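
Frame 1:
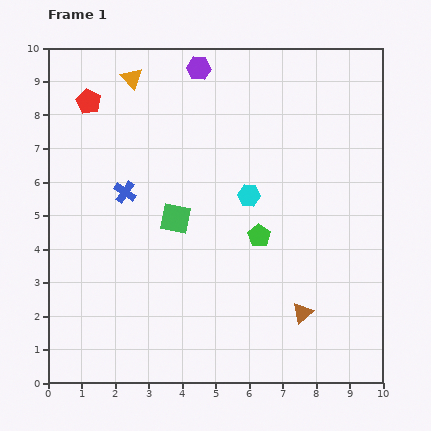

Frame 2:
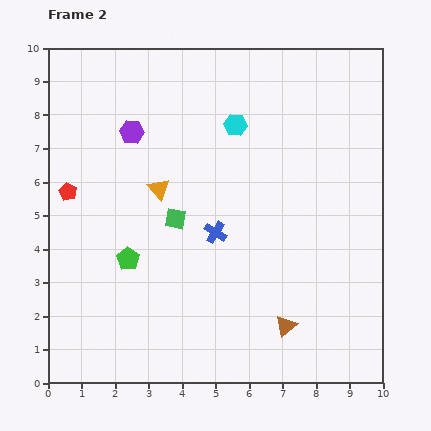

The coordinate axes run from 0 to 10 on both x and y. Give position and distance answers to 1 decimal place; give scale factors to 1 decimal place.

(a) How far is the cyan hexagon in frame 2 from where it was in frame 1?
2.1

The cyan hexagon moved from (6.0, 5.6) to (5.6, 7.7), a distance of √(0.4² + 2.1²) ≈ 2.1.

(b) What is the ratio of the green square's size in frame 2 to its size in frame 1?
0.7×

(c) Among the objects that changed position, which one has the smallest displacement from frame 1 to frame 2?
the brown triangle

(moved 0.6)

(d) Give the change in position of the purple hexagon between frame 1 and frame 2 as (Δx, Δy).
(-2.0, -1.9)

The purple hexagon was at (4.5, 9.4) in frame 1 and (2.5, 7.5) in frame 2.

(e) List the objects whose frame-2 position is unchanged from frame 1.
the green square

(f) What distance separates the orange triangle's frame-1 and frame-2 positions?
3.4

The orange triangle moved from (2.5, 9.1) to (3.3, 5.8), a distance of √(0.8² + 3.3²) ≈ 3.4.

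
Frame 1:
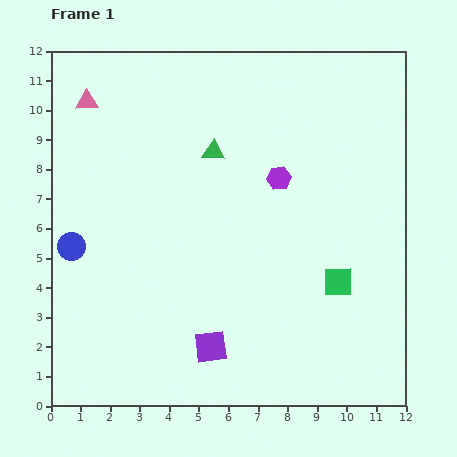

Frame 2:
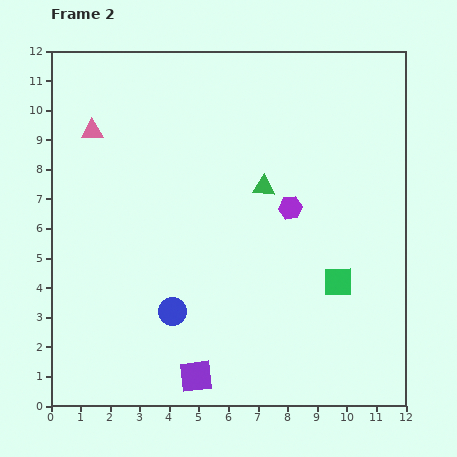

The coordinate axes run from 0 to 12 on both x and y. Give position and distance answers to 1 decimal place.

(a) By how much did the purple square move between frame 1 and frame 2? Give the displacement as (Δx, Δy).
(-0.5, -1.0)

The purple square was at (5.4, 2.0) in frame 1 and (4.9, 1.0) in frame 2.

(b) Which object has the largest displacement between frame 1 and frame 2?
the blue circle

(moved 4.0; next 2.1)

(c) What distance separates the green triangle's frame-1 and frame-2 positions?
2.1

The green triangle moved from (5.5, 8.6) to (7.2, 7.4), a distance of √(1.7² + 1.2²) ≈ 2.1.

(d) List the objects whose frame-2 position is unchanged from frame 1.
the green square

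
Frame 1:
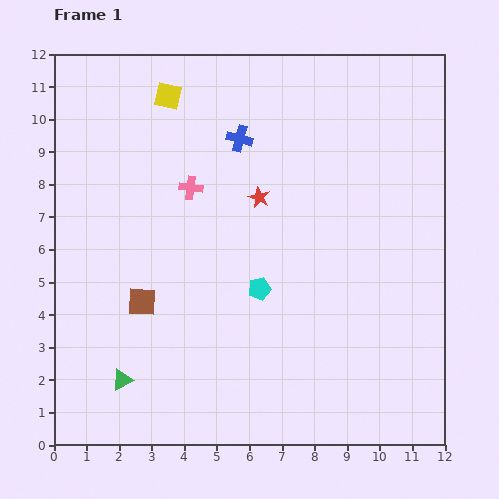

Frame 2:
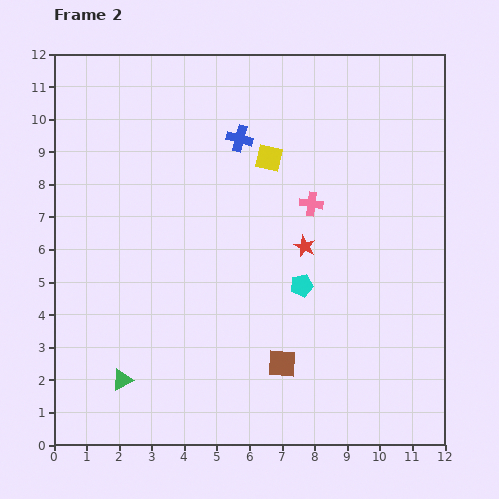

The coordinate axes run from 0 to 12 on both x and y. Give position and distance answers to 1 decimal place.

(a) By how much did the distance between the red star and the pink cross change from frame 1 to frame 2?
-0.8

Distance in frame 1: 2.1. Distance in frame 2: 1.3.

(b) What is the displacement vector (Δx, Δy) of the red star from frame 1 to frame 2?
(1.4, -1.5)

The red star was at (6.3, 7.6) in frame 1 and (7.7, 6.1) in frame 2.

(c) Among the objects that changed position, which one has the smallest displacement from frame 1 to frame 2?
the cyan pentagon

(moved 1.3)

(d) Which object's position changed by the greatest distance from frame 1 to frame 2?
the brown square

(moved 4.7; next 3.7)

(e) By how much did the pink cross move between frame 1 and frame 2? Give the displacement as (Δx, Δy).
(3.7, -0.5)

The pink cross was at (4.2, 7.9) in frame 1 and (7.9, 7.4) in frame 2.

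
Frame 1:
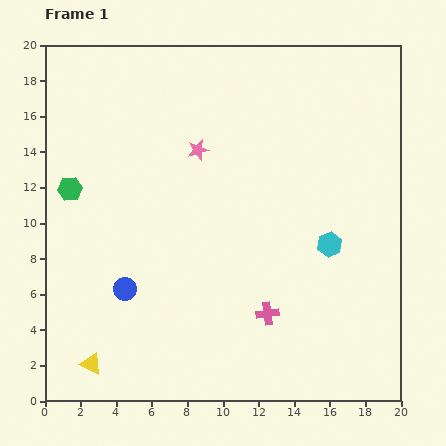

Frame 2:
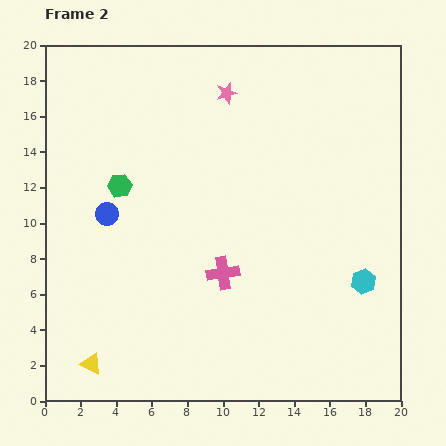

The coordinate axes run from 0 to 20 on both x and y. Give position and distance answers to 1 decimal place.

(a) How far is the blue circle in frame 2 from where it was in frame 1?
4.3

The blue circle moved from (4.5, 6.3) to (3.5, 10.5), a distance of √(1.0² + 4.2²) ≈ 4.3.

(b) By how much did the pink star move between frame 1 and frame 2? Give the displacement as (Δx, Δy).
(1.6, 3.2)

The pink star was at (8.6, 14.1) in frame 1 and (10.2, 17.3) in frame 2.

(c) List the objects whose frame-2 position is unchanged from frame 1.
the yellow triangle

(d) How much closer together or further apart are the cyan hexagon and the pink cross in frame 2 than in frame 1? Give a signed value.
+2.7

Distance in frame 1: 5.2. Distance in frame 2: 7.9.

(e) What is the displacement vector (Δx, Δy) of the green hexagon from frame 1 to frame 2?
(2.8, 0.2)

The green hexagon was at (1.4, 11.9) in frame 1 and (4.2, 12.1) in frame 2.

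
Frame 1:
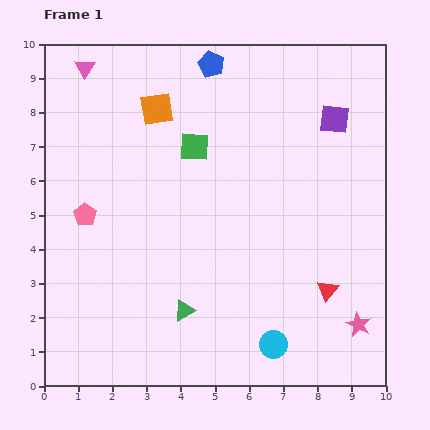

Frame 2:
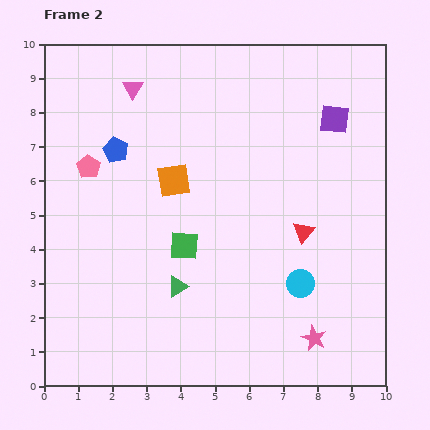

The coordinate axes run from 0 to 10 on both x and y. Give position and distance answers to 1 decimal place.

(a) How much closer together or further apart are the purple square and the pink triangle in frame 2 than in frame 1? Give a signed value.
-1.5

Distance in frame 1: 7.5. Distance in frame 2: 6.0.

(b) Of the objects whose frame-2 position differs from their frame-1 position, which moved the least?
the green triangle

(moved 0.7)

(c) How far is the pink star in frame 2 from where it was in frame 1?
1.4

The pink star moved from (9.2, 1.8) to (7.9, 1.4), a distance of √(1.3² + 0.4²) ≈ 1.4.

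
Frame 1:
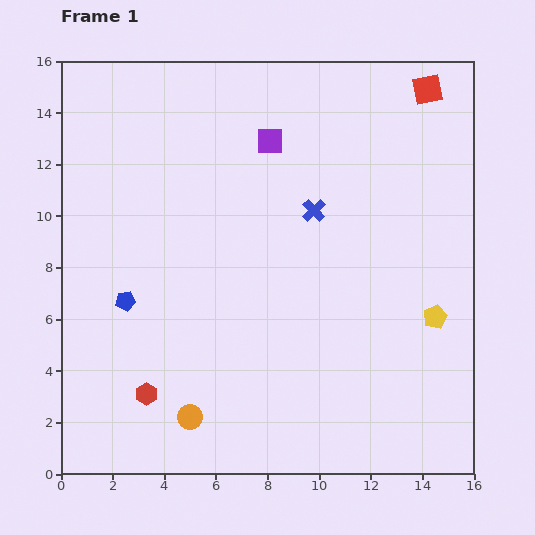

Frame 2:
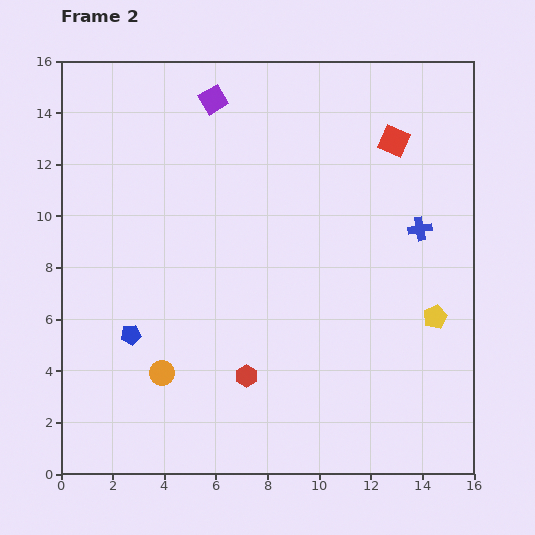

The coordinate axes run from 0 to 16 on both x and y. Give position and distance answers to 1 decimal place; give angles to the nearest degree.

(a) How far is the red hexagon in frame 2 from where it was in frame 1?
4.0

The red hexagon moved from (3.3, 3.1) to (7.2, 3.8), a distance of √(3.9² + 0.7²) ≈ 4.0.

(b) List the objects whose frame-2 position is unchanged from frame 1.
the yellow pentagon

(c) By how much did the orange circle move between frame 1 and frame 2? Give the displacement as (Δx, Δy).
(-1.1, 1.7)

The orange circle was at (5.0, 2.2) in frame 1 and (3.9, 3.9) in frame 2.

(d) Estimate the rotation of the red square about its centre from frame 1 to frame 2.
35° clockwise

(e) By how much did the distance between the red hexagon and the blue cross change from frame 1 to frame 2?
-0.8

Distance in frame 1: 9.6. Distance in frame 2: 8.8.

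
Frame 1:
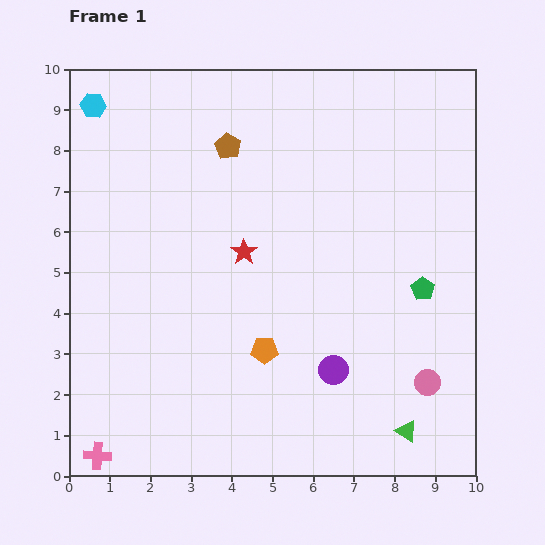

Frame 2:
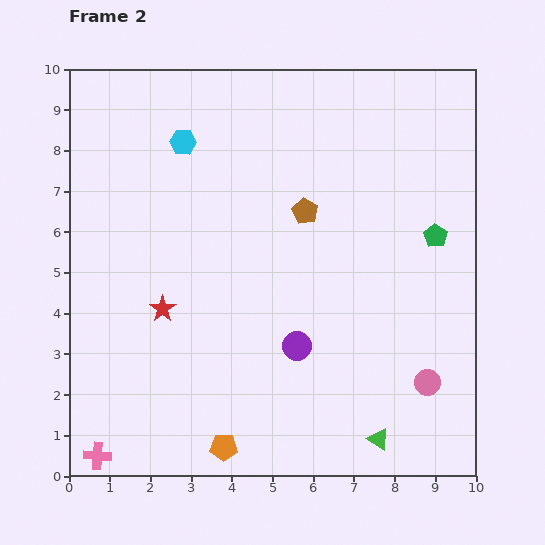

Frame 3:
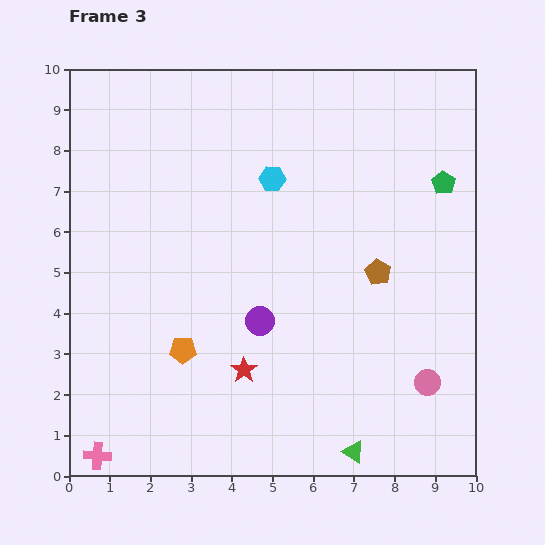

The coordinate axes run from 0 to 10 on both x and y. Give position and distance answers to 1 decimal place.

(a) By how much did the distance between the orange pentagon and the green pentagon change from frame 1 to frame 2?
+3.2

Distance in frame 1: 4.2. Distance in frame 2: 7.4.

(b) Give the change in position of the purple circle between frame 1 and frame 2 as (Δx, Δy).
(-0.9, 0.6)

The purple circle was at (6.5, 2.6) in frame 1 and (5.6, 3.2) in frame 2.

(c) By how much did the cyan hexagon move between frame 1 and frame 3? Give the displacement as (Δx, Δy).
(4.4, -1.8)

The cyan hexagon was at (0.6, 9.1) in frame 1 and (5.0, 7.3) in frame 3.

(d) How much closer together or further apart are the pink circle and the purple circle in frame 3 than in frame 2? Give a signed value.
+1.1

Distance in frame 2: 3.3. Distance in frame 3: 4.4.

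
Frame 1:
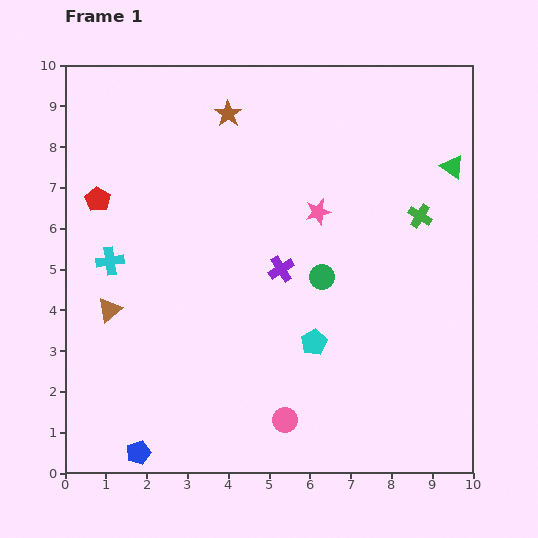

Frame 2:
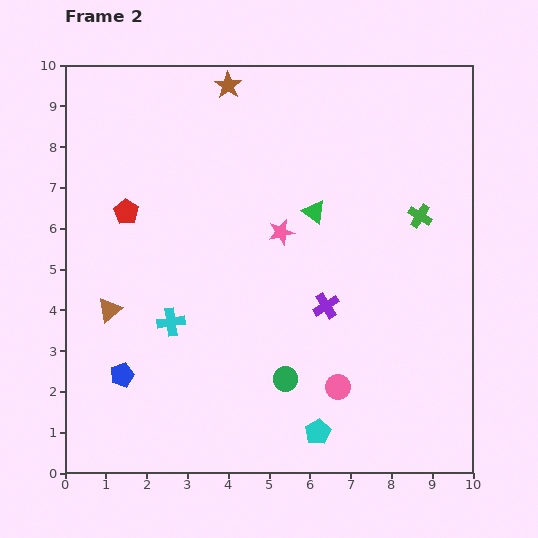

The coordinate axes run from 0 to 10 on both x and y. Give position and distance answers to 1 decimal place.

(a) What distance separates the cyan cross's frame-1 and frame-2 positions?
2.1

The cyan cross moved from (1.1, 5.2) to (2.6, 3.7), a distance of √(1.5² + 1.5²) ≈ 2.1.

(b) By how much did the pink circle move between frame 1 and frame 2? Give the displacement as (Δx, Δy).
(1.3, 0.8)

The pink circle was at (5.4, 1.3) in frame 1 and (6.7, 2.1) in frame 2.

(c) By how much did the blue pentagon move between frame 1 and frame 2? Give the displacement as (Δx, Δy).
(-0.4, 1.9)

The blue pentagon was at (1.8, 0.5) in frame 1 and (1.4, 2.4) in frame 2.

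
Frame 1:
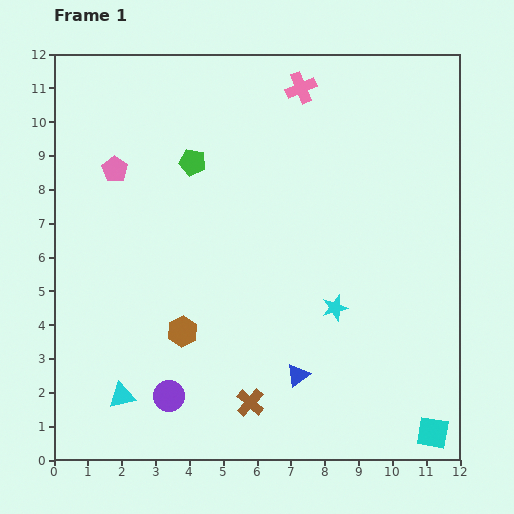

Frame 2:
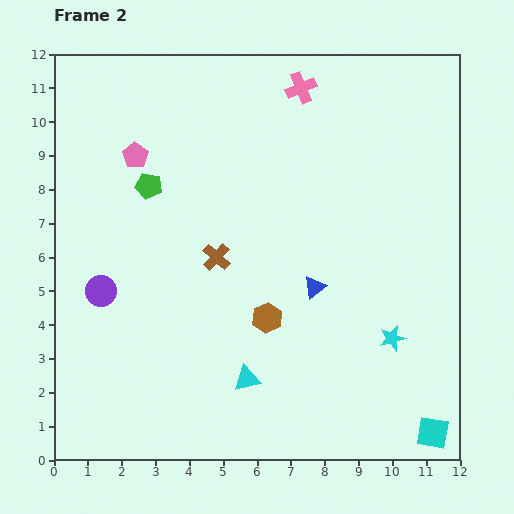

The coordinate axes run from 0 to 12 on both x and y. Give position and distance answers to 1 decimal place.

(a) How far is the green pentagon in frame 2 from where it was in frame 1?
1.5

The green pentagon moved from (4.1, 8.8) to (2.8, 8.1), a distance of √(1.3² + 0.7²) ≈ 1.5.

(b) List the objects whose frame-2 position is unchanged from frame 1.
the pink cross, the cyan square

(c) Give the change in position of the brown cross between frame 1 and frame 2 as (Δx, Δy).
(-1.0, 4.3)

The brown cross was at (5.8, 1.7) in frame 1 and (4.8, 6.0) in frame 2.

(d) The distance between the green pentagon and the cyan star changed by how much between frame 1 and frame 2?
+2.5

Distance in frame 1: 6.0. Distance in frame 2: 8.5.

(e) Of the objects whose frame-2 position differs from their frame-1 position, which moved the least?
the pink pentagon

(moved 0.7)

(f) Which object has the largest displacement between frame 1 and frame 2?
the brown cross

(moved 4.4; next 3.7)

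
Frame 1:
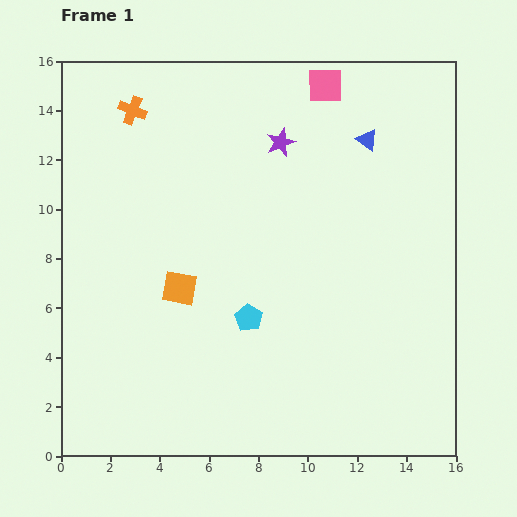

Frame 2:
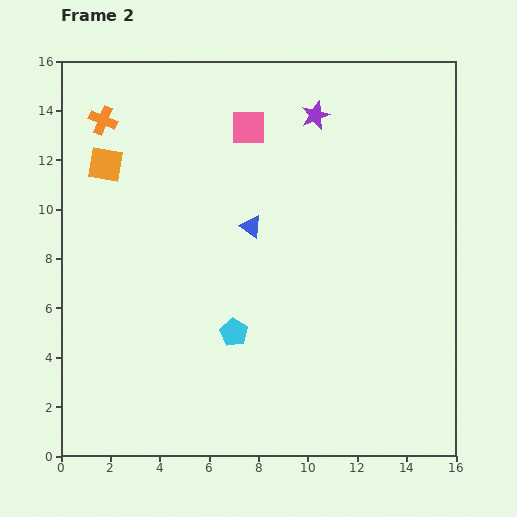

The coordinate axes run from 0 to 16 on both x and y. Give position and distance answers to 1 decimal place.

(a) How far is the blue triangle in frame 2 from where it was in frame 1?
5.9

The blue triangle moved from (12.4, 12.8) to (7.7, 9.3), a distance of √(4.7² + 3.5²) ≈ 5.9.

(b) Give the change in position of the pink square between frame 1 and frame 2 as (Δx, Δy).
(-3.1, -1.7)

The pink square was at (10.7, 15.0) in frame 1 and (7.6, 13.3) in frame 2.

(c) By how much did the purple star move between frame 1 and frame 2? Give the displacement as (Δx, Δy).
(1.4, 1.1)

The purple star was at (8.9, 12.7) in frame 1 and (10.3, 13.8) in frame 2.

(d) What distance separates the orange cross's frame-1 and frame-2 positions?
1.3

The orange cross moved from (2.9, 14.0) to (1.7, 13.6), a distance of √(1.2² + 0.4²) ≈ 1.3.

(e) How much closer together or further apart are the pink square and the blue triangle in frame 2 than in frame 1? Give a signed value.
+1.2

Distance in frame 1: 2.8. Distance in frame 2: 4.0.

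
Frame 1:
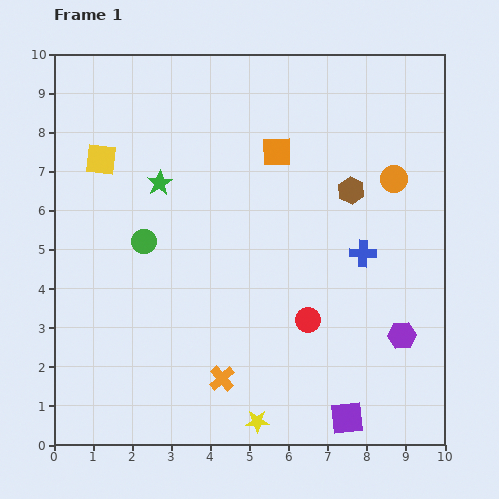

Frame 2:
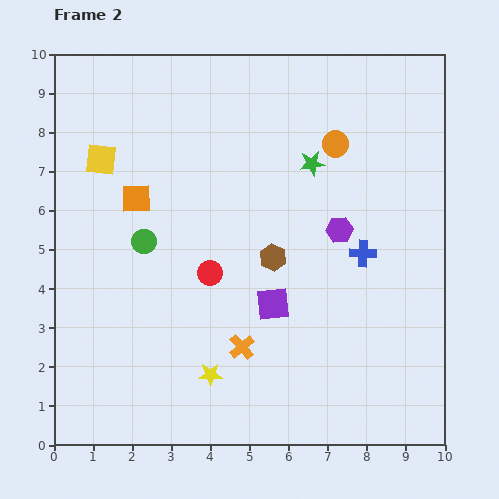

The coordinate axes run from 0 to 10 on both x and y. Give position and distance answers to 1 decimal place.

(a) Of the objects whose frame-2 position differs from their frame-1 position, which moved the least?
the orange cross

(moved 0.9)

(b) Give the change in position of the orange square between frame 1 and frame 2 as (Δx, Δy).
(-3.6, -1.2)

The orange square was at (5.7, 7.5) in frame 1 and (2.1, 6.3) in frame 2.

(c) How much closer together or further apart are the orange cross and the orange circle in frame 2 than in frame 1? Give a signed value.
-1.0

Distance in frame 1: 6.7. Distance in frame 2: 5.7.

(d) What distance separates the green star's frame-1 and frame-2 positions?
3.9

The green star moved from (2.7, 6.7) to (6.6, 7.2), a distance of √(3.9² + 0.5²) ≈ 3.9.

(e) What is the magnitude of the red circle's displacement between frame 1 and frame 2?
2.8

The red circle moved from (6.5, 3.2) to (4.0, 4.4), a distance of √(2.5² + 1.2²) ≈ 2.8.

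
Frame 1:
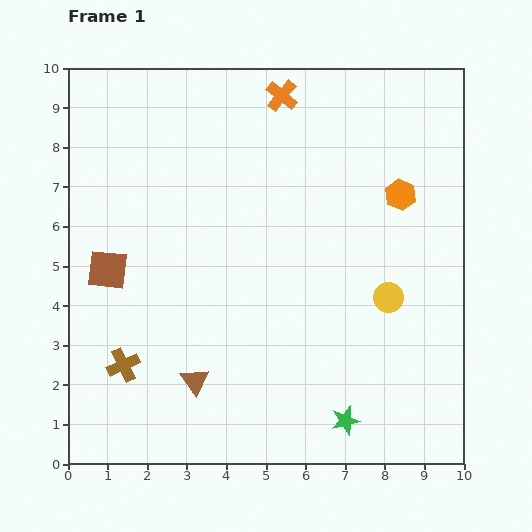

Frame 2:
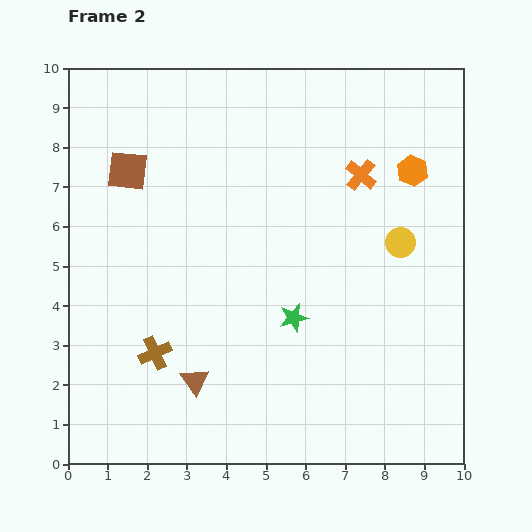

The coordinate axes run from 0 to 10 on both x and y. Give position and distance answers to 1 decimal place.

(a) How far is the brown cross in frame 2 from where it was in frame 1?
0.9

The brown cross moved from (1.4, 2.5) to (2.2, 2.8), a distance of √(0.8² + 0.3²) ≈ 0.9.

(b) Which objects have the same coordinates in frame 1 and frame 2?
the brown triangle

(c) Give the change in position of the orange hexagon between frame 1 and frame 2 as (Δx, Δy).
(0.3, 0.6)

The orange hexagon was at (8.4, 6.8) in frame 1 and (8.7, 7.4) in frame 2.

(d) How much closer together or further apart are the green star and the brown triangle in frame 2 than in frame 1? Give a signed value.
-0.9

Distance in frame 1: 3.9. Distance in frame 2: 3.0.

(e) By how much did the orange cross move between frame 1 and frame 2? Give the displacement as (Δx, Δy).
(2.0, -2.0)

The orange cross was at (5.4, 9.3) in frame 1 and (7.4, 7.3) in frame 2.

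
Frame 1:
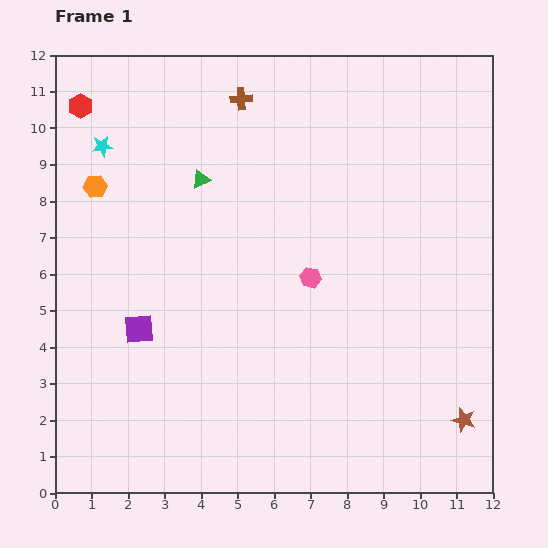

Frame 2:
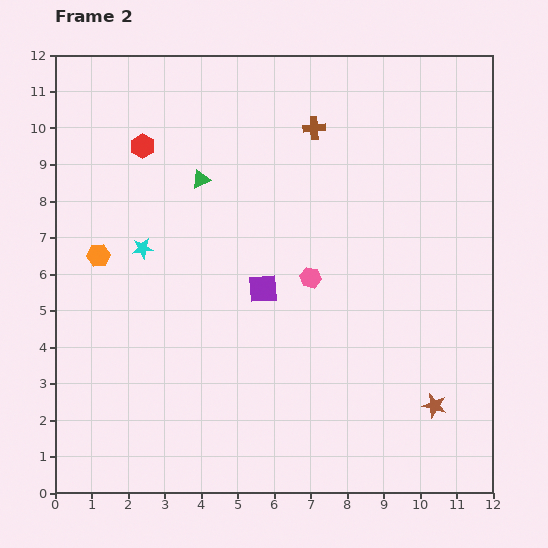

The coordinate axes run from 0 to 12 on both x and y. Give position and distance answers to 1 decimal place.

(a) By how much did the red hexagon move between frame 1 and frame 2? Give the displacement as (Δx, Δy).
(1.7, -1.1)

The red hexagon was at (0.7, 10.6) in frame 1 and (2.4, 9.5) in frame 2.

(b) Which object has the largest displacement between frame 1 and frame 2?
the purple square

(moved 3.6; next 3.0)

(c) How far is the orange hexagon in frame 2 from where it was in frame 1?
1.9

The orange hexagon moved from (1.1, 8.4) to (1.2, 6.5), a distance of √(0.1² + 1.9²) ≈ 1.9.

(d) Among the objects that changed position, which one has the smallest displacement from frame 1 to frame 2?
the brown star

(moved 0.9)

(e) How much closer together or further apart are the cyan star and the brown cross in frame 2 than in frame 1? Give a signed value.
+1.7

Distance in frame 1: 4.0. Distance in frame 2: 5.7.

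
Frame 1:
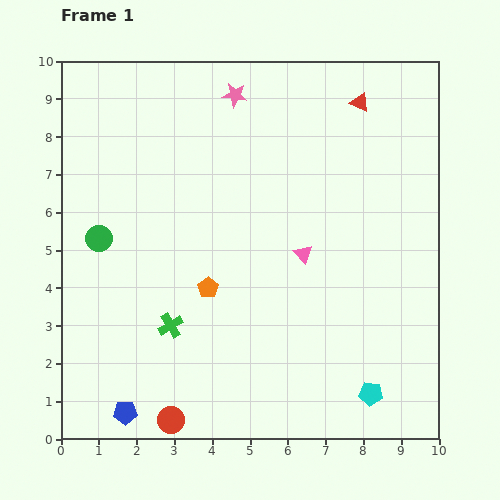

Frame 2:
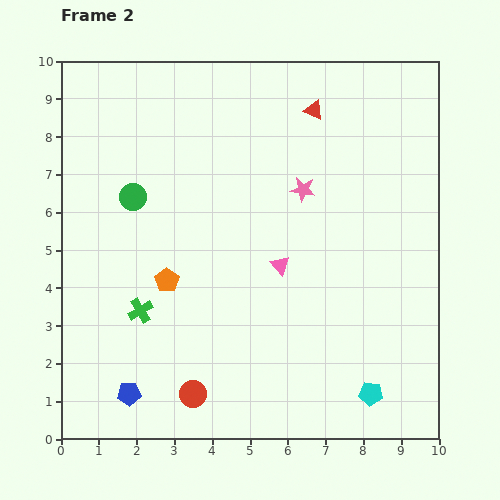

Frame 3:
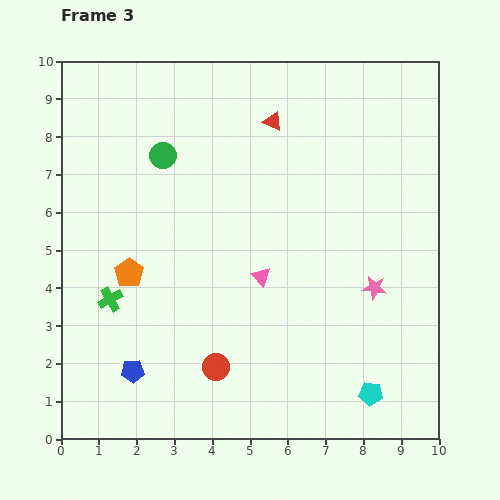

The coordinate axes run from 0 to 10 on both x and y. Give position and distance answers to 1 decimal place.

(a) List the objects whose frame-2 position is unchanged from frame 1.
the cyan pentagon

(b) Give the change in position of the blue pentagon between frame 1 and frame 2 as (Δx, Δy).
(0.1, 0.5)

The blue pentagon was at (1.7, 0.7) in frame 1 and (1.8, 1.2) in frame 2.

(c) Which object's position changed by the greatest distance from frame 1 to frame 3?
the pink star

(moved 6.3; next 2.8)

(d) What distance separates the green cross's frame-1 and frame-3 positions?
1.7

The green cross moved from (2.9, 3.0) to (1.3, 3.7), a distance of √(1.6² + 0.7²) ≈ 1.7.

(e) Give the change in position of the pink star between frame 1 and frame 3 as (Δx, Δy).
(3.7, -5.1)

The pink star was at (4.6, 9.1) in frame 1 and (8.3, 4.0) in frame 3.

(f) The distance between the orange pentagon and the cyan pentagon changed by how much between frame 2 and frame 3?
+1.0

Distance in frame 2: 6.2. Distance in frame 3: 7.2.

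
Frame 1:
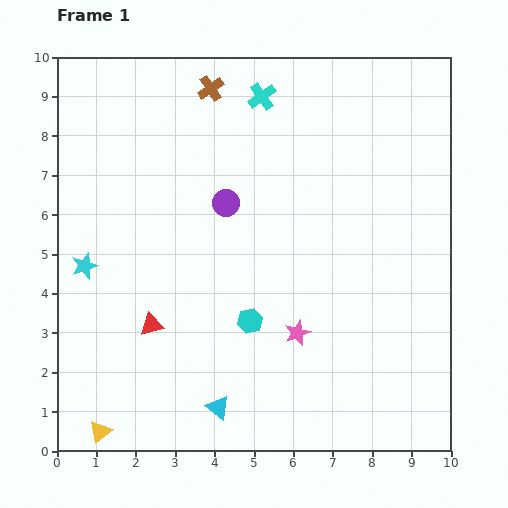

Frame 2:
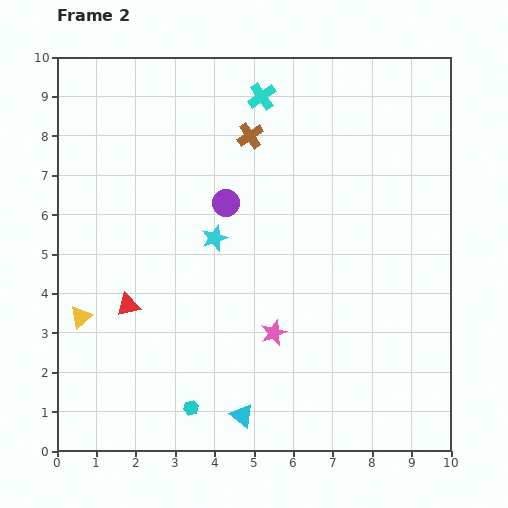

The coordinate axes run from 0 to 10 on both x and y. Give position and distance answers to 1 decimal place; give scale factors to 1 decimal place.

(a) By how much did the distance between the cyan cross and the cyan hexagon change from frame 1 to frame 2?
+2.4

Distance in frame 1: 5.7. Distance in frame 2: 8.1.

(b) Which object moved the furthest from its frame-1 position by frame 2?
the cyan star

(moved 3.4; next 2.9)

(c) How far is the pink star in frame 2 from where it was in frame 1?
0.6

The pink star moved from (6.1, 3.0) to (5.5, 3.0), a distance of √(0.6² + 0.0²) ≈ 0.6.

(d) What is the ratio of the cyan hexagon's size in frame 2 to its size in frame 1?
0.6×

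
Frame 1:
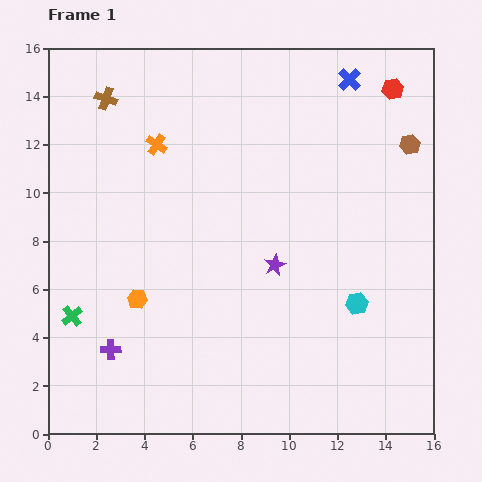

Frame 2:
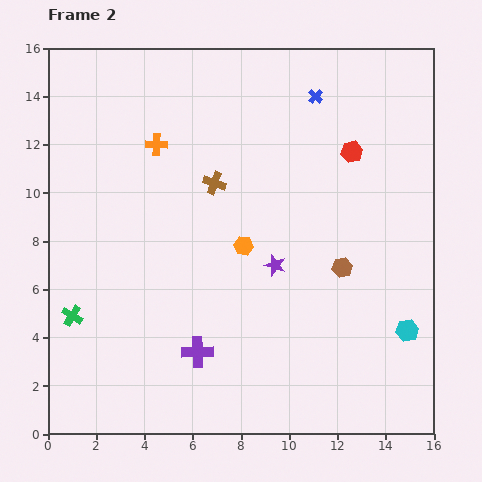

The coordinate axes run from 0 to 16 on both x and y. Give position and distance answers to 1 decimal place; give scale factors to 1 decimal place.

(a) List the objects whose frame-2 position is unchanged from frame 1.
the green cross, the orange cross, the purple star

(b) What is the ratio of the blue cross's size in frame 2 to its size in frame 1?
0.6×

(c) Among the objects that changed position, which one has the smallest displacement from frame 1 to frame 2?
the blue cross

(moved 1.6)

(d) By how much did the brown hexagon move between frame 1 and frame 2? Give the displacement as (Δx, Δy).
(-2.8, -5.1)

The brown hexagon was at (15.0, 12.0) in frame 1 and (12.2, 6.9) in frame 2.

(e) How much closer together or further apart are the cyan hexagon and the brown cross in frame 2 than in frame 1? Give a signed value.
-3.3

Distance in frame 1: 13.4. Distance in frame 2: 10.1.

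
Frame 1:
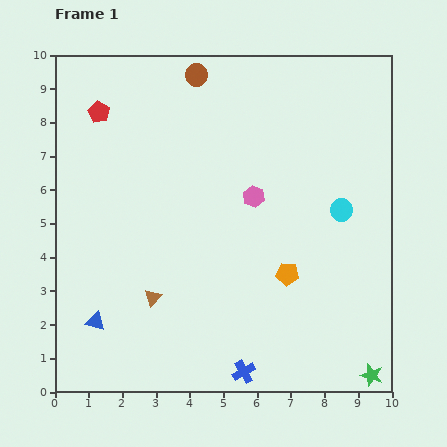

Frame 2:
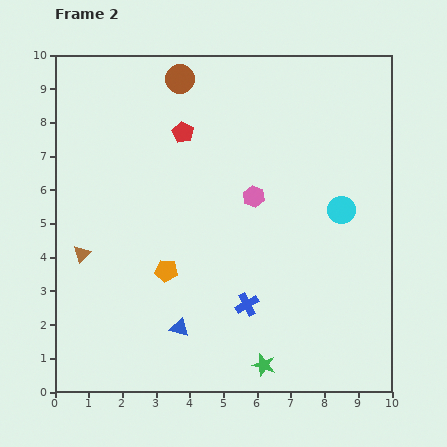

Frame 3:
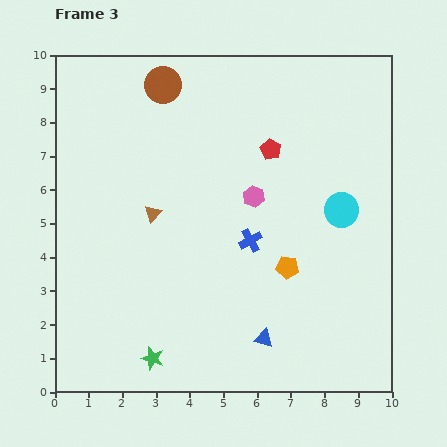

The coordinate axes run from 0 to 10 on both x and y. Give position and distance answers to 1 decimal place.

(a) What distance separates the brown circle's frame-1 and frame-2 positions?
0.5

The brown circle moved from (4.2, 9.4) to (3.7, 9.3), a distance of √(0.5² + 0.1²) ≈ 0.5.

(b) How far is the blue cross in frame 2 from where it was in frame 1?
2.0

The blue cross moved from (5.6, 0.6) to (5.7, 2.6), a distance of √(0.1² + 2.0²) ≈ 2.0.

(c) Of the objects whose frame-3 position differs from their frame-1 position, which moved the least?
the orange pentagon

(moved 0.2)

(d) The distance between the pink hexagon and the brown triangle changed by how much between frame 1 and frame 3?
-1.2

Distance in frame 1: 4.2. Distance in frame 3: 3.0.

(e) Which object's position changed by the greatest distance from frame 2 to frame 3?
the orange pentagon

(moved 3.6; next 3.3)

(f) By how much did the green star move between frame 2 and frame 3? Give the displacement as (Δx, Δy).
(-3.3, 0.2)

The green star was at (6.2, 0.8) in frame 2 and (2.9, 1.0) in frame 3.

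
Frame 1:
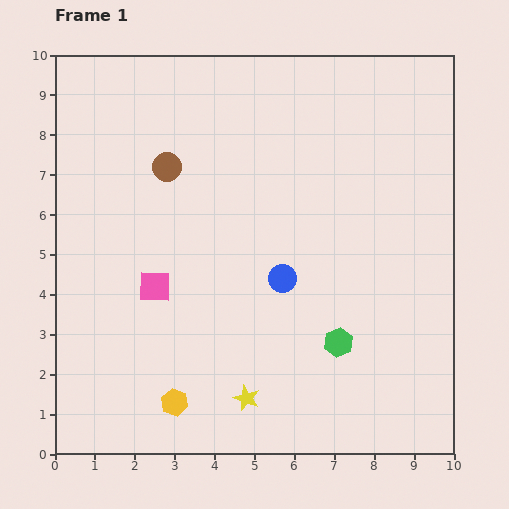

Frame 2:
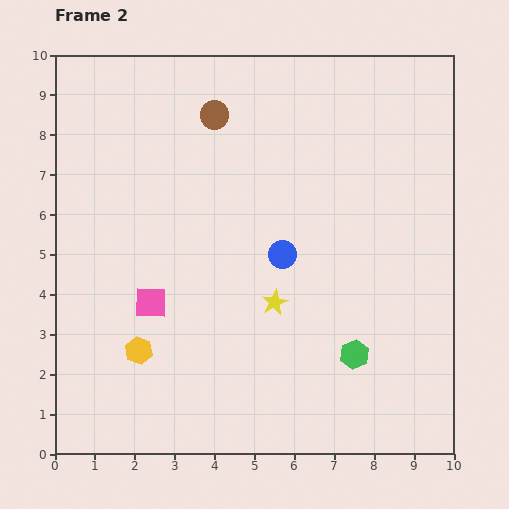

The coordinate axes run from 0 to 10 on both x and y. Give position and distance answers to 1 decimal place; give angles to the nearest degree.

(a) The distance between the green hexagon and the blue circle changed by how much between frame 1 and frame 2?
+1.0

Distance in frame 1: 2.1. Distance in frame 2: 3.1.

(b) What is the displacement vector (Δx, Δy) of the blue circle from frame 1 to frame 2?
(0.0, 0.6)

The blue circle was at (5.7, 4.4) in frame 1 and (5.7, 5.0) in frame 2.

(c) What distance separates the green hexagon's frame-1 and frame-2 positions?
0.5

The green hexagon moved from (7.1, 2.8) to (7.5, 2.5), a distance of √(0.4² + 0.3²) ≈ 0.5.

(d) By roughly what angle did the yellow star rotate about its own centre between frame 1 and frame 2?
24° clockwise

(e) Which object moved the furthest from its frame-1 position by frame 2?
the yellow star

(moved 2.5; next 1.8)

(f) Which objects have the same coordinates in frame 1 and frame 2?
none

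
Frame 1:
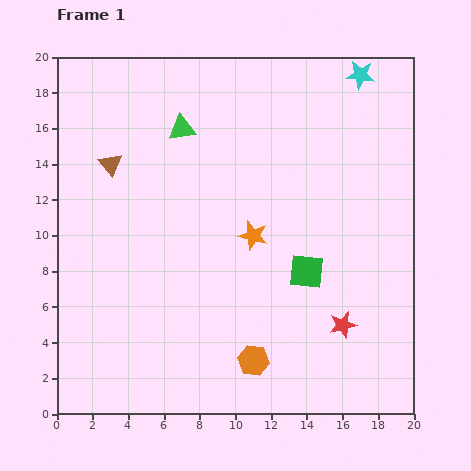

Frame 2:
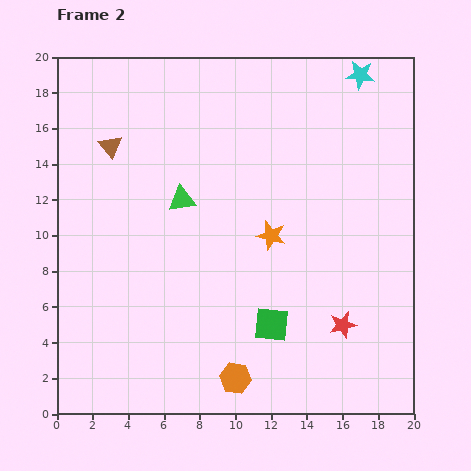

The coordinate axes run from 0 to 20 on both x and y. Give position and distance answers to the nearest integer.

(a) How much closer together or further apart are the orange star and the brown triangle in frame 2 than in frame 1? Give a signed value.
+1

Distance in frame 1: 9. Distance in frame 2: 10.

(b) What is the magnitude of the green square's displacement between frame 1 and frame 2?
4

The green square moved from (14, 8) to (12, 5), a distance of √(2² + 3²) ≈ 4.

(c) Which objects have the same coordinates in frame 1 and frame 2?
the cyan star, the red star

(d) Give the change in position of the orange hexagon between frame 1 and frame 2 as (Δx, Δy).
(-1, -1)

The orange hexagon was at (11, 3) in frame 1 and (10, 2) in frame 2.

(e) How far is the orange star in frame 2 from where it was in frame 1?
1

The orange star moved from (11, 10) to (12, 10), a distance of √(1² + 0²) ≈ 1.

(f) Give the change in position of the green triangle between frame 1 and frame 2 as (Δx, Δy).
(0, -4)

The green triangle was at (7, 16) in frame 1 and (7, 12) in frame 2.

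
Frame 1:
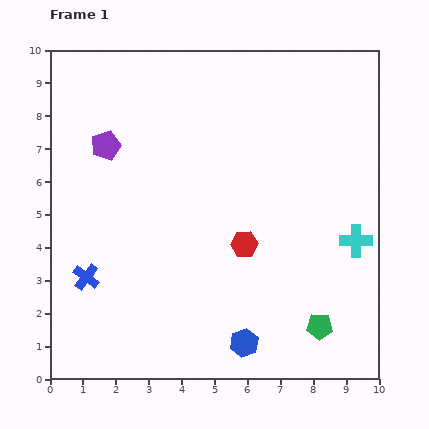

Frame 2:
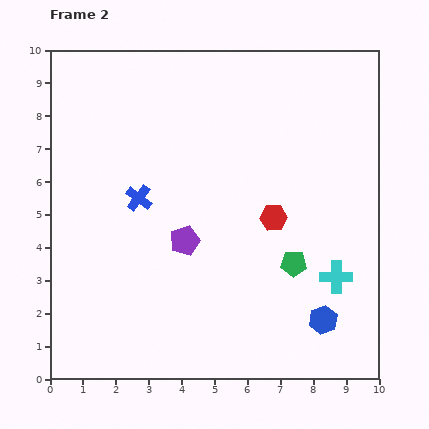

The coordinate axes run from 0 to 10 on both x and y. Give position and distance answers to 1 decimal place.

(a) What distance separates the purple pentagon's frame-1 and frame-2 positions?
3.8

The purple pentagon moved from (1.7, 7.1) to (4.1, 4.2), a distance of √(2.4² + 2.9²) ≈ 3.8.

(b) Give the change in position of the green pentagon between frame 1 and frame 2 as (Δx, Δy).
(-0.8, 1.9)

The green pentagon was at (8.2, 1.6) in frame 1 and (7.4, 3.5) in frame 2.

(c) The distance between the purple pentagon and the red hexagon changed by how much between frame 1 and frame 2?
-2.4

Distance in frame 1: 5.2. Distance in frame 2: 2.8.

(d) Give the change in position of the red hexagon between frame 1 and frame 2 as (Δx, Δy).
(0.9, 0.8)

The red hexagon was at (5.9, 4.1) in frame 1 and (6.8, 4.9) in frame 2.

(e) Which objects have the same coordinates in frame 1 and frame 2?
none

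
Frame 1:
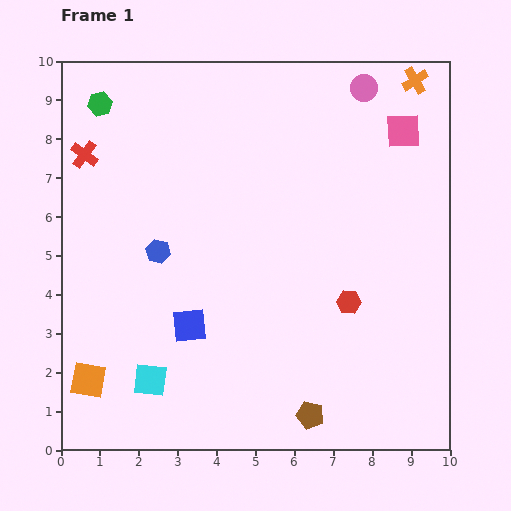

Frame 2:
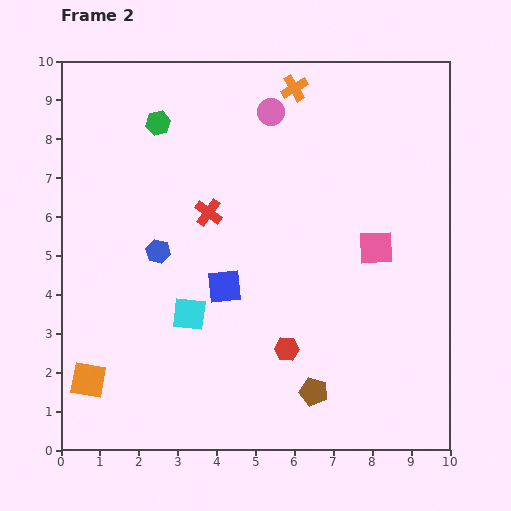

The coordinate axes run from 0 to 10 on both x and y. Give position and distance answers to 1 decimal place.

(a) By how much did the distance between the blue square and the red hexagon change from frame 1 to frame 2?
-1.8

Distance in frame 1: 4.1. Distance in frame 2: 2.3.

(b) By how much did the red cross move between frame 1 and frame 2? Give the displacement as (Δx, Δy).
(3.2, -1.5)

The red cross was at (0.6, 7.6) in frame 1 and (3.8, 6.1) in frame 2.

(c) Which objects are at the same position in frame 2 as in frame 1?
the blue hexagon, the orange square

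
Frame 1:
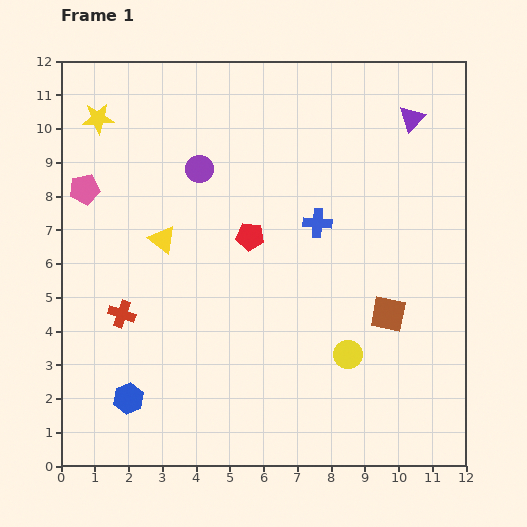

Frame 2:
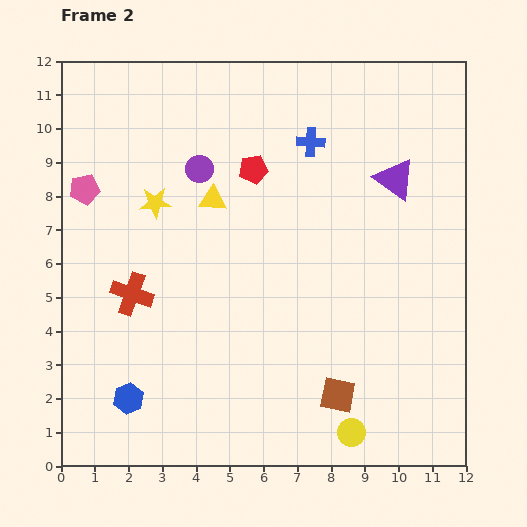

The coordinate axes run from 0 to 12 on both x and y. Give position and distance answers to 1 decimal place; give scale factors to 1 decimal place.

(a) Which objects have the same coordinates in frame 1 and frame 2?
the blue hexagon, the purple circle, the pink pentagon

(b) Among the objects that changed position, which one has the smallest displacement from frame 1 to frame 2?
the red cross

(moved 0.7)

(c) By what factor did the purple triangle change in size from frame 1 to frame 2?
1.6×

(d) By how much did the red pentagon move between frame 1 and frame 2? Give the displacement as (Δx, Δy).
(0.1, 2.0)

The red pentagon was at (5.6, 6.8) in frame 1 and (5.7, 8.8) in frame 2.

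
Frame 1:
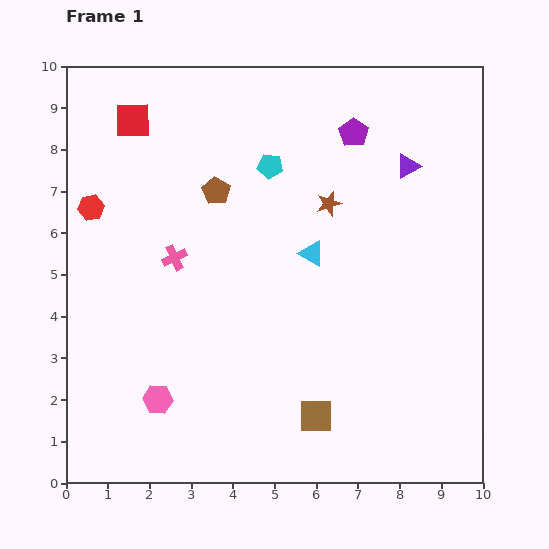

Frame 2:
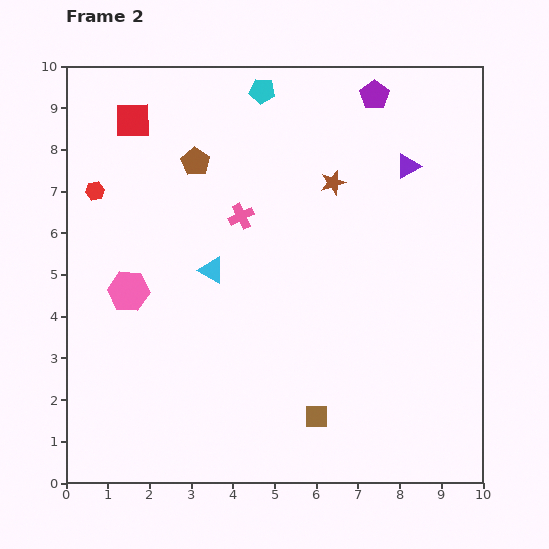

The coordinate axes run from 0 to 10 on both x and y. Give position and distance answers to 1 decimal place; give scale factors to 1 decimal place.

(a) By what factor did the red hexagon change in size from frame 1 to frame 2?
0.7×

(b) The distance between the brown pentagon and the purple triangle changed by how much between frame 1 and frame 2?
+0.5

Distance in frame 1: 4.6. Distance in frame 2: 5.1.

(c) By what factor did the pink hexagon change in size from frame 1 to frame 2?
1.4×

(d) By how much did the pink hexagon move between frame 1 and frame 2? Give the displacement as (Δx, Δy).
(-0.7, 2.6)

The pink hexagon was at (2.2, 2.0) in frame 1 and (1.5, 4.6) in frame 2.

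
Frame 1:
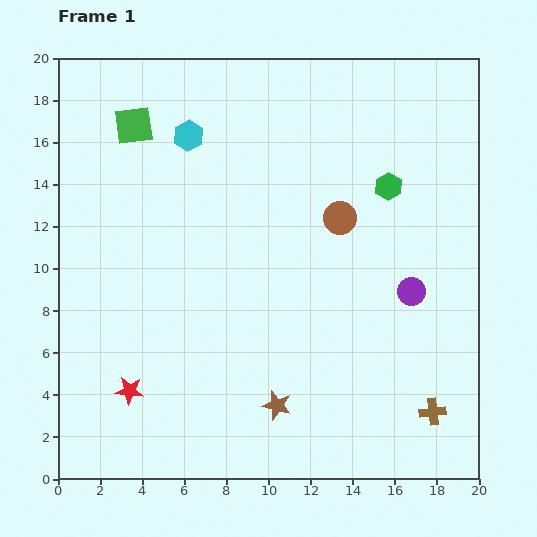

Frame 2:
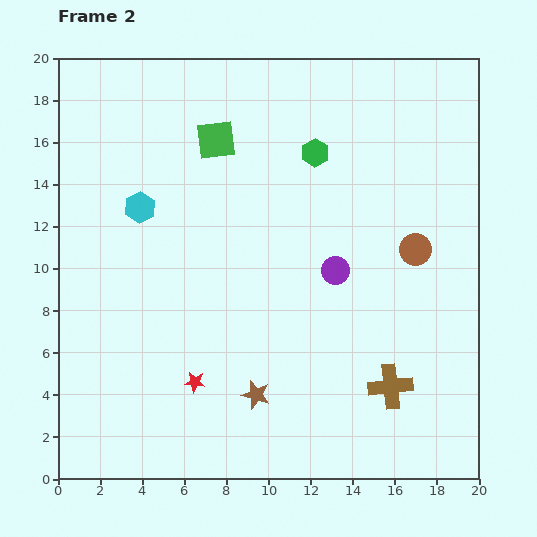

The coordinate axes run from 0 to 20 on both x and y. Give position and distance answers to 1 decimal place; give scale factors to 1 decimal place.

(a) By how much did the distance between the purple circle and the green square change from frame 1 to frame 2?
-7.0

Distance in frame 1: 15.4. Distance in frame 2: 8.4.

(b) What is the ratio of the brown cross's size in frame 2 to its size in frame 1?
1.7×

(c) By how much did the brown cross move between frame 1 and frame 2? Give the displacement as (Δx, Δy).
(-2.0, 1.2)

The brown cross was at (17.8, 3.2) in frame 1 and (15.8, 4.4) in frame 2.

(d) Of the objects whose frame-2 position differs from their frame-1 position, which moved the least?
the brown star

(moved 1.1)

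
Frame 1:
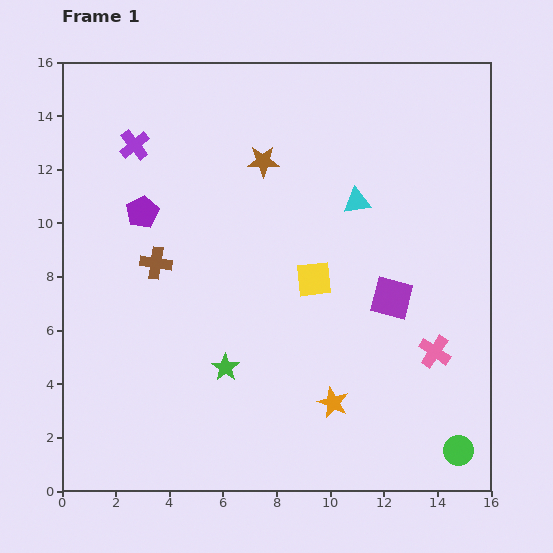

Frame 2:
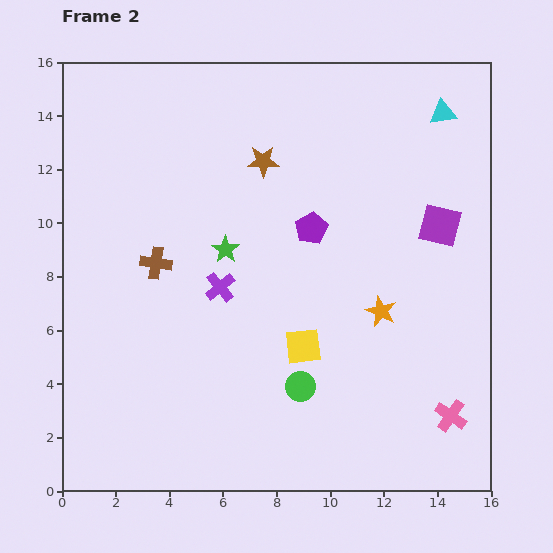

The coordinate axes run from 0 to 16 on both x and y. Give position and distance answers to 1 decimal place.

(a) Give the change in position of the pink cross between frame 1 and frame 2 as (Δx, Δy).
(0.6, -2.4)

The pink cross was at (13.9, 5.2) in frame 1 and (14.5, 2.8) in frame 2.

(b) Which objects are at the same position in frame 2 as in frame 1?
the brown star, the brown cross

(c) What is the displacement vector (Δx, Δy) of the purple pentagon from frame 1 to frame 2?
(6.3, -0.6)

The purple pentagon was at (3.0, 10.4) in frame 1 and (9.3, 9.8) in frame 2.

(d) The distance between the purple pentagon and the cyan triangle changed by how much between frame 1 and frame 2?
-1.5

Distance in frame 1: 8.0. Distance in frame 2: 6.5.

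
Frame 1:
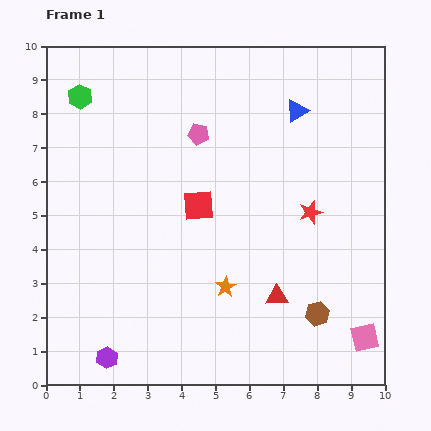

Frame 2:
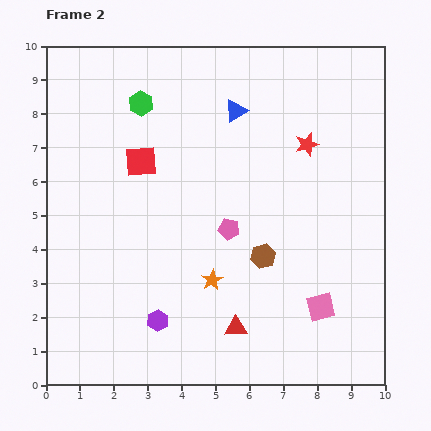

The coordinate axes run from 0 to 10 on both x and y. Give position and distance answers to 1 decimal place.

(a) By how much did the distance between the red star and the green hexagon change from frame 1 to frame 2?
-2.6

Distance in frame 1: 7.6. Distance in frame 2: 5.0.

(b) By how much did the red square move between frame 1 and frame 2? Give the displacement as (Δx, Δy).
(-1.7, 1.3)

The red square was at (4.5, 5.3) in frame 1 and (2.8, 6.6) in frame 2.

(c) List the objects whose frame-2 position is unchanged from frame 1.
none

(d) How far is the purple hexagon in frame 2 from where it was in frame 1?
1.9

The purple hexagon moved from (1.8, 0.8) to (3.3, 1.9), a distance of √(1.5² + 1.1²) ≈ 1.9.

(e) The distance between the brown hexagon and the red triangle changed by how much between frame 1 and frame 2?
+0.9

Distance in frame 1: 1.3. Distance in frame 2: 2.2.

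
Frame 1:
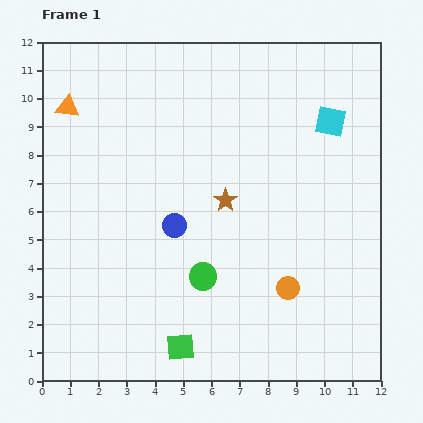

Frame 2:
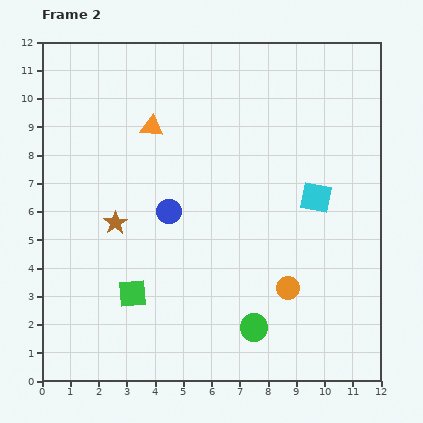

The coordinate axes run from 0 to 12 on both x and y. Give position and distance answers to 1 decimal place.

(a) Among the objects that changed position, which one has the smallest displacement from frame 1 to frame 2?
the blue circle

(moved 0.5)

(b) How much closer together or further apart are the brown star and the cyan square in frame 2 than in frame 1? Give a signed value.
+2.6

Distance in frame 1: 4.6. Distance in frame 2: 7.2.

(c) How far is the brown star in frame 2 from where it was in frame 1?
4.0

The brown star moved from (6.5, 6.4) to (2.6, 5.6), a distance of √(3.9² + 0.8²) ≈ 4.0.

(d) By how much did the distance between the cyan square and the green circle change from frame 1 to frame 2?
-2.0

Distance in frame 1: 7.1. Distance in frame 2: 5.1.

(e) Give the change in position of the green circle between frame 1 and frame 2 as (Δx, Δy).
(1.8, -1.8)

The green circle was at (5.7, 3.7) in frame 1 and (7.5, 1.9) in frame 2.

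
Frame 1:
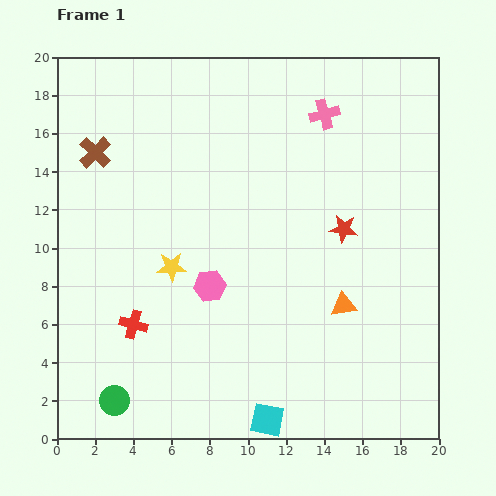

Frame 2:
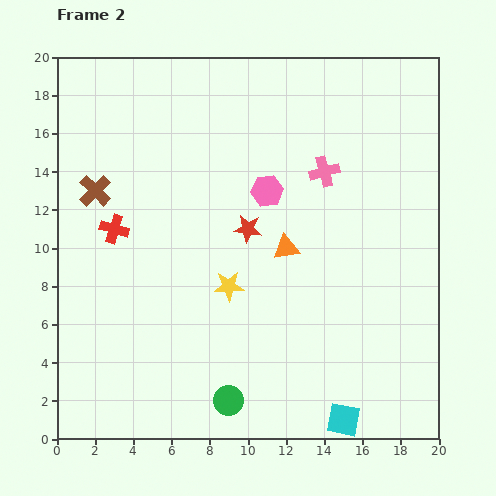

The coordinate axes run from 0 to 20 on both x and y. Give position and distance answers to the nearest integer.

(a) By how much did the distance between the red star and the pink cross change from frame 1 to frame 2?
-1

Distance in frame 1: 6. Distance in frame 2: 5.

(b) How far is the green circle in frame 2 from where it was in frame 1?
6

The green circle moved from (3, 2) to (9, 2), a distance of √(6² + 0²) ≈ 6.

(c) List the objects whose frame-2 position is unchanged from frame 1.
none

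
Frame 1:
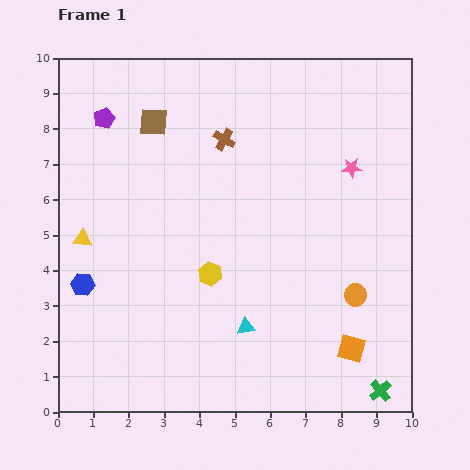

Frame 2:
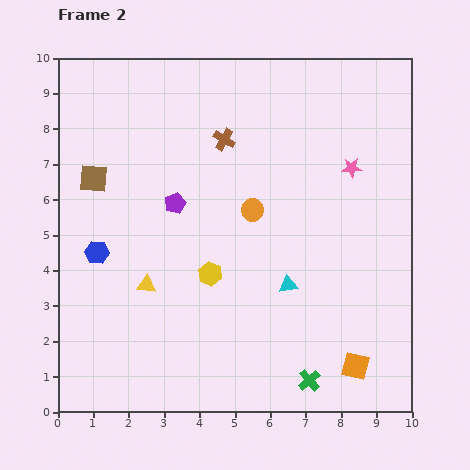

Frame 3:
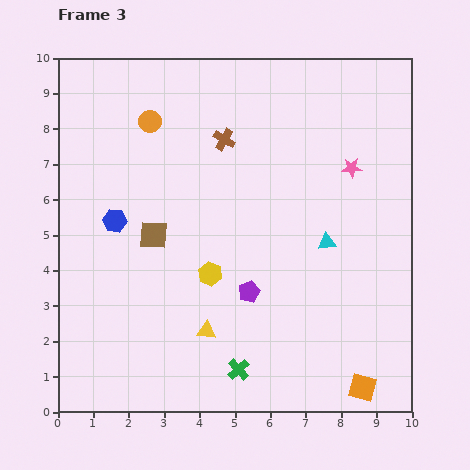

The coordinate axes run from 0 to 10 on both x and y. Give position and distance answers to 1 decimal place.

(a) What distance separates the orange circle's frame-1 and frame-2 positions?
3.8

The orange circle moved from (8.4, 3.3) to (5.5, 5.7), a distance of √(2.9² + 2.4²) ≈ 3.8.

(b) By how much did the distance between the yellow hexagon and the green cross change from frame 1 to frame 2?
-1.7

Distance in frame 1: 5.8. Distance in frame 2: 4.1.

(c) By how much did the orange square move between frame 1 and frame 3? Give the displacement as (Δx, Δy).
(0.3, -1.1)

The orange square was at (8.3, 1.8) in frame 1 and (8.6, 0.7) in frame 3.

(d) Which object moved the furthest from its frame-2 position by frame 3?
the orange circle

(moved 3.8; next 3.3)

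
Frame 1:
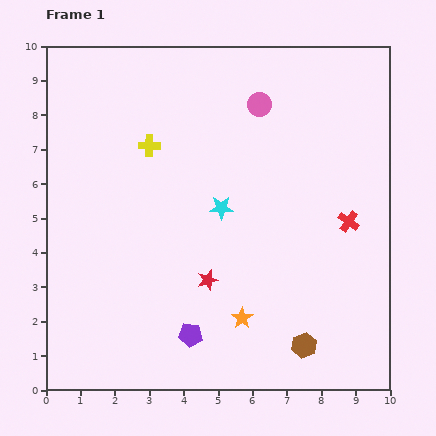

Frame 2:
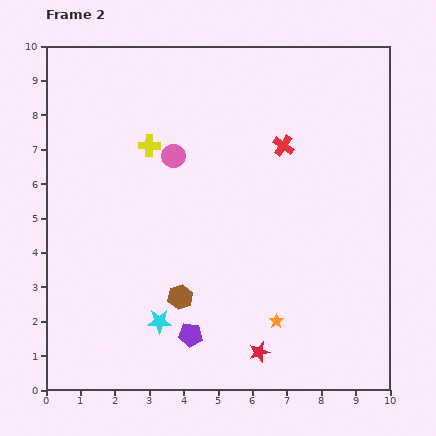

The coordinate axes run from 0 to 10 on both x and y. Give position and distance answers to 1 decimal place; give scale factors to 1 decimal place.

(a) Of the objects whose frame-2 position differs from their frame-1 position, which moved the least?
the orange star

(moved 1.0)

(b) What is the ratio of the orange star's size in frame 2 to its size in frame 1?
0.7×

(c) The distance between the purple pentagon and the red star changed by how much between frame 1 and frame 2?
+0.4

Distance in frame 1: 1.7. Distance in frame 2: 2.1.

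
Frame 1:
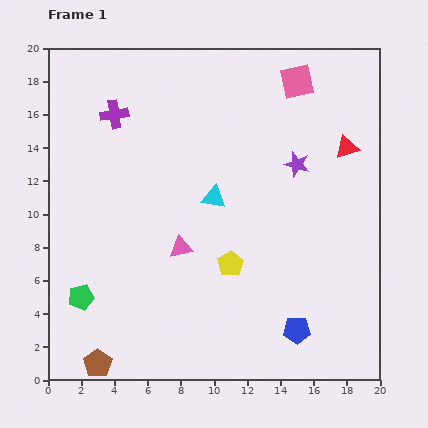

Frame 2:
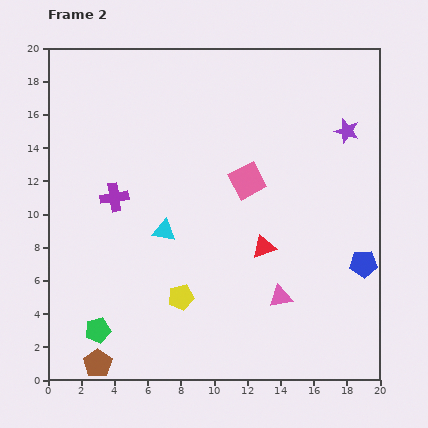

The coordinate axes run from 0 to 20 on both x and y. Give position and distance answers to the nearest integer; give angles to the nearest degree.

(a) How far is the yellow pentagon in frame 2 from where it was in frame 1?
4

The yellow pentagon moved from (11, 7) to (8, 5), a distance of √(3² + 2²) ≈ 4.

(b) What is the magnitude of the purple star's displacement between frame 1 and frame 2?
4

The purple star moved from (15, 13) to (18, 15), a distance of √(3² + 2²) ≈ 4.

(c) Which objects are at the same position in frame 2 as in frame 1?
the brown pentagon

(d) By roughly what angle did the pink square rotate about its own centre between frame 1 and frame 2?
15° counter-clockwise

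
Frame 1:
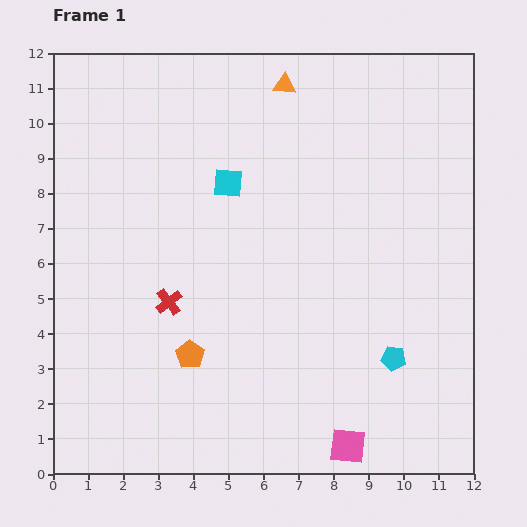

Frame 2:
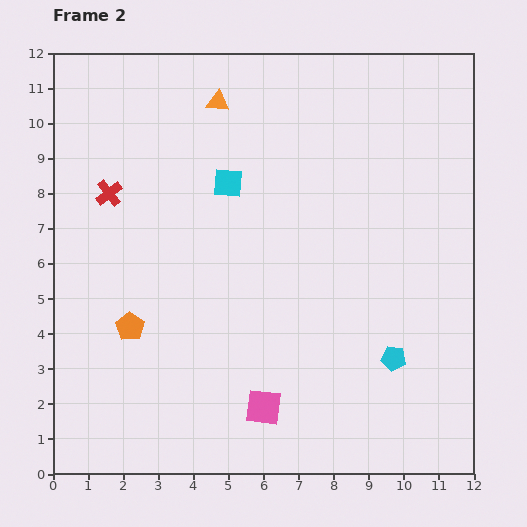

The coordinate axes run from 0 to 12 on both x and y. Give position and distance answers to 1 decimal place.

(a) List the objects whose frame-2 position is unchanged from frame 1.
the cyan square, the cyan pentagon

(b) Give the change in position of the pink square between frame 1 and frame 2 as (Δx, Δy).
(-2.4, 1.1)

The pink square was at (8.4, 0.8) in frame 1 and (6.0, 1.9) in frame 2.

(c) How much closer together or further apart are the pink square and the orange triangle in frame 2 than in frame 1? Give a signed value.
-1.7

Distance in frame 1: 10.5. Distance in frame 2: 8.8.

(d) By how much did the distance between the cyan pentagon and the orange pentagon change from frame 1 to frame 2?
+1.8

Distance in frame 1: 5.8. Distance in frame 2: 7.6.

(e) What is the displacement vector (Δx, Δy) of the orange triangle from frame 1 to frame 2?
(-1.9, -0.5)

The orange triangle was at (6.6, 11.1) in frame 1 and (4.7, 10.6) in frame 2.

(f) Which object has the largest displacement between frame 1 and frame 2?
the red cross

(moved 3.5; next 2.6)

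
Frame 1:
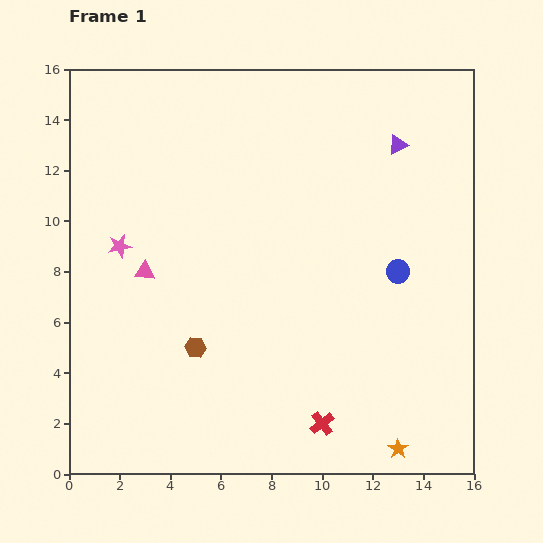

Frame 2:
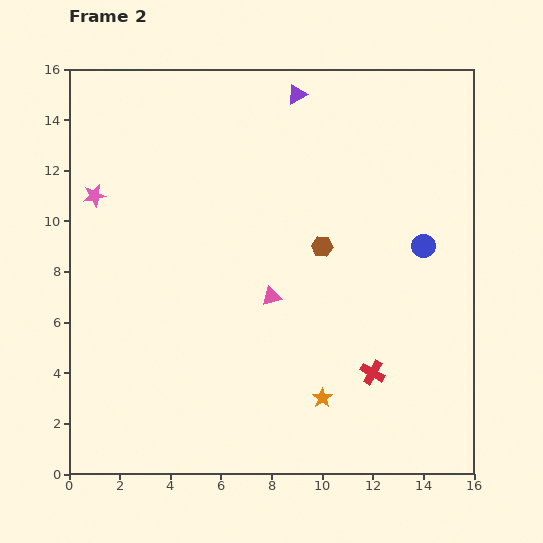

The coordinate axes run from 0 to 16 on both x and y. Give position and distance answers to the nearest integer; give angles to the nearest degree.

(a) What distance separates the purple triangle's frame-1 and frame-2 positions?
4

The purple triangle moved from (13, 13) to (9, 15), a distance of √(4² + 2²) ≈ 4.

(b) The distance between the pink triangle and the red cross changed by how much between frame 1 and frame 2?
-4

Distance in frame 1: 9. Distance in frame 2: 5.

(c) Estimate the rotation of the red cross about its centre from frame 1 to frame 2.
24° counter-clockwise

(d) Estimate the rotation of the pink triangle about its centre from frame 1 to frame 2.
20° counter-clockwise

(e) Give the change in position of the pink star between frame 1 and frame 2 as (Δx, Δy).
(-1, 2)

The pink star was at (2, 9) in frame 1 and (1, 11) in frame 2.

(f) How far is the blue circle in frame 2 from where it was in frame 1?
1

The blue circle moved from (13, 8) to (14, 9), a distance of √(1² + 1²) ≈ 1.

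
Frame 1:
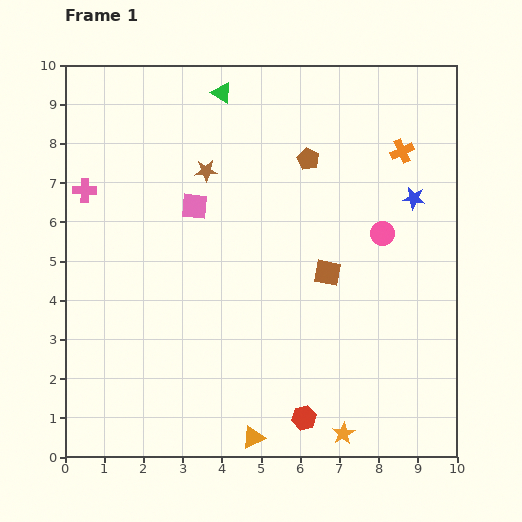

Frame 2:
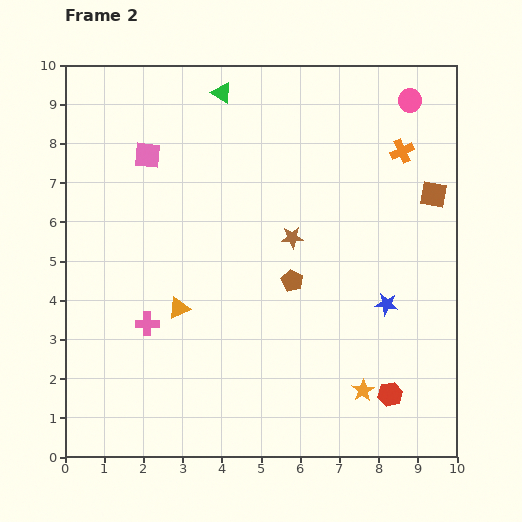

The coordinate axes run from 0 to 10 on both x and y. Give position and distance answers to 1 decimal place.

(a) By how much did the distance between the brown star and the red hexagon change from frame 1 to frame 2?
-2.1

Distance in frame 1: 6.8. Distance in frame 2: 4.7.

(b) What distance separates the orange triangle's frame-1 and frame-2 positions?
3.8

The orange triangle moved from (4.8, 0.5) to (2.9, 3.8), a distance of √(1.9² + 3.3²) ≈ 3.8.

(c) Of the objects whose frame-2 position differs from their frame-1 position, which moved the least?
the orange star

(moved 1.2)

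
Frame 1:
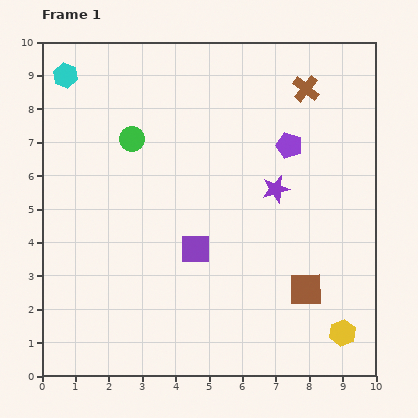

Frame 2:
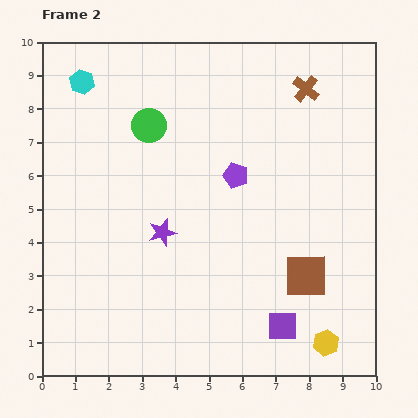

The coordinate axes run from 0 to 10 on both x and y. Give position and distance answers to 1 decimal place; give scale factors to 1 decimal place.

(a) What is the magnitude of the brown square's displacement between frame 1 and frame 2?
0.4

The brown square moved from (7.9, 2.6) to (7.9, 3.0), a distance of √(0.0² + 0.4²) ≈ 0.4.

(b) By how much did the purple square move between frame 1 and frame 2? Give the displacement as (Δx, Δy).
(2.6, -2.3)

The purple square was at (4.6, 3.8) in frame 1 and (7.2, 1.5) in frame 2.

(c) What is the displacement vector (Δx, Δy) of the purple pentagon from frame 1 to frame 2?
(-1.6, -0.9)

The purple pentagon was at (7.4, 6.9) in frame 1 and (5.8, 6.0) in frame 2.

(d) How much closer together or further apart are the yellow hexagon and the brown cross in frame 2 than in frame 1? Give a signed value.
+0.2

Distance in frame 1: 7.4. Distance in frame 2: 7.6.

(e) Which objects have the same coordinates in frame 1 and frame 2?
the brown cross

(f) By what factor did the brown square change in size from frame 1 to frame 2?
1.3×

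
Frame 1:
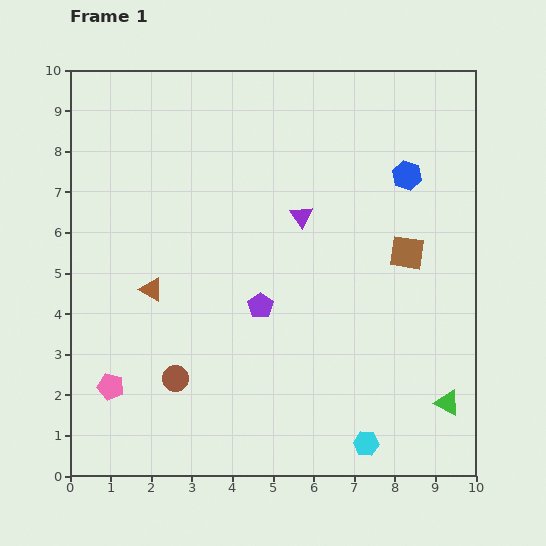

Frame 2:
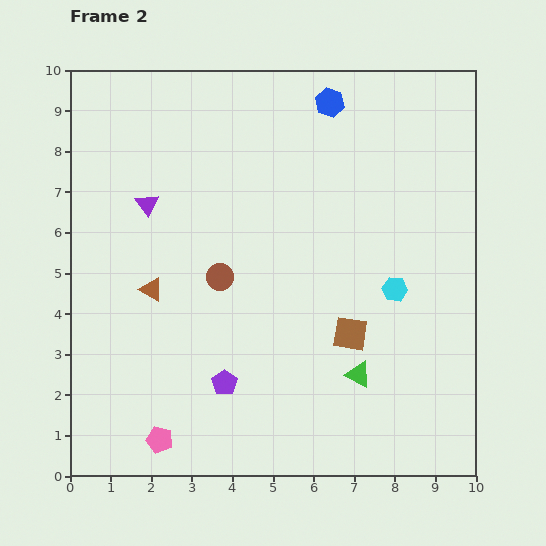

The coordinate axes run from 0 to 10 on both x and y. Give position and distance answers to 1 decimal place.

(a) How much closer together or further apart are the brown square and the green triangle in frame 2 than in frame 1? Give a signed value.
-2.8

Distance in frame 1: 3.8. Distance in frame 2: 1.0.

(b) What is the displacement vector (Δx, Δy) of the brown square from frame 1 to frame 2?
(-1.4, -2.0)

The brown square was at (8.3, 5.5) in frame 1 and (6.9, 3.5) in frame 2.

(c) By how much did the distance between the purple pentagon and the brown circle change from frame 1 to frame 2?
-0.2

Distance in frame 1: 2.8. Distance in frame 2: 2.6.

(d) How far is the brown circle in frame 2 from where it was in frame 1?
2.7

The brown circle moved from (2.6, 2.4) to (3.7, 4.9), a distance of √(1.1² + 2.5²) ≈ 2.7.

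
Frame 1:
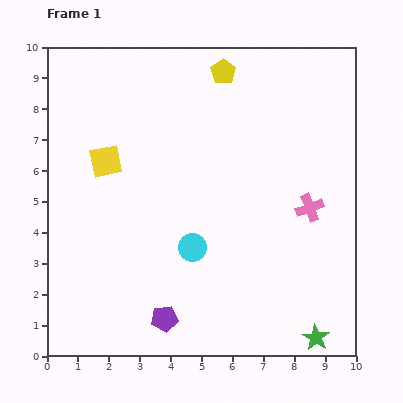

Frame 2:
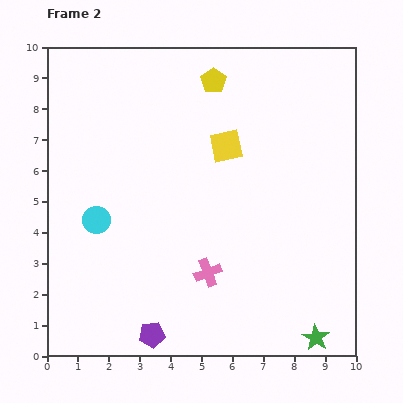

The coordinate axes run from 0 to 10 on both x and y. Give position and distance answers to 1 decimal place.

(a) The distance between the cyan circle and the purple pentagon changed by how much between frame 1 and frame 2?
+1.6

Distance in frame 1: 2.5. Distance in frame 2: 4.1.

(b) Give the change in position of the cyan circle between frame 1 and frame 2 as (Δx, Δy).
(-3.1, 0.9)

The cyan circle was at (4.7, 3.5) in frame 1 and (1.6, 4.4) in frame 2.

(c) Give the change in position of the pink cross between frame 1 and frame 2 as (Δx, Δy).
(-3.3, -2.1)

The pink cross was at (8.5, 4.8) in frame 1 and (5.2, 2.7) in frame 2.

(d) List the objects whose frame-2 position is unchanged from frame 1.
the green star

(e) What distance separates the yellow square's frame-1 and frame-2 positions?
3.9

The yellow square moved from (1.9, 6.3) to (5.8, 6.8), a distance of √(3.9² + 0.5²) ≈ 3.9.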